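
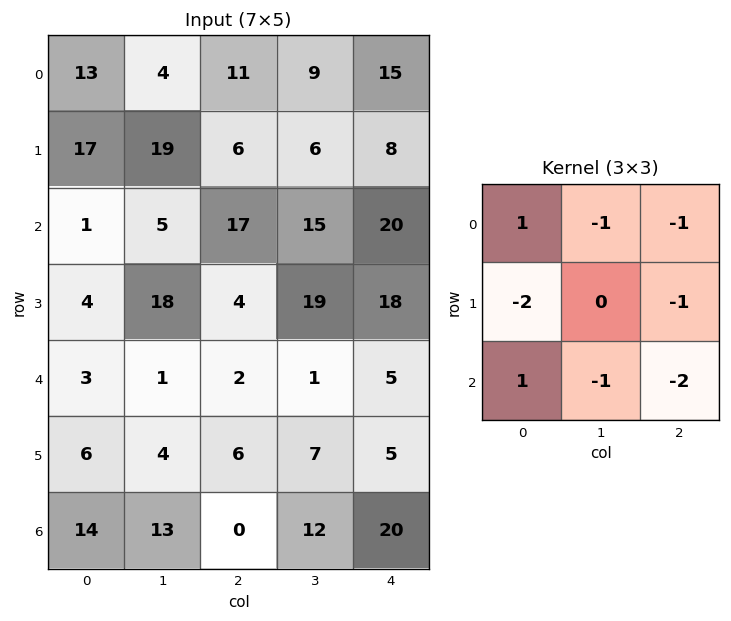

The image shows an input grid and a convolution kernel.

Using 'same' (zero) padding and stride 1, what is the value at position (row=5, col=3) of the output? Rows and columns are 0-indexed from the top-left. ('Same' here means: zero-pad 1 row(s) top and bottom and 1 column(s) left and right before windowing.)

-73

The receptive field on the zero-padded input at this output position is [2 1 5 / 6 7 5 / 0 12 20]. Elementwise product with the kernel and sum: 2·1 + 1·-1 + 5·-1 + 6·-2 + 5·-1 + 0·1 + 12·-1 + 20·-2.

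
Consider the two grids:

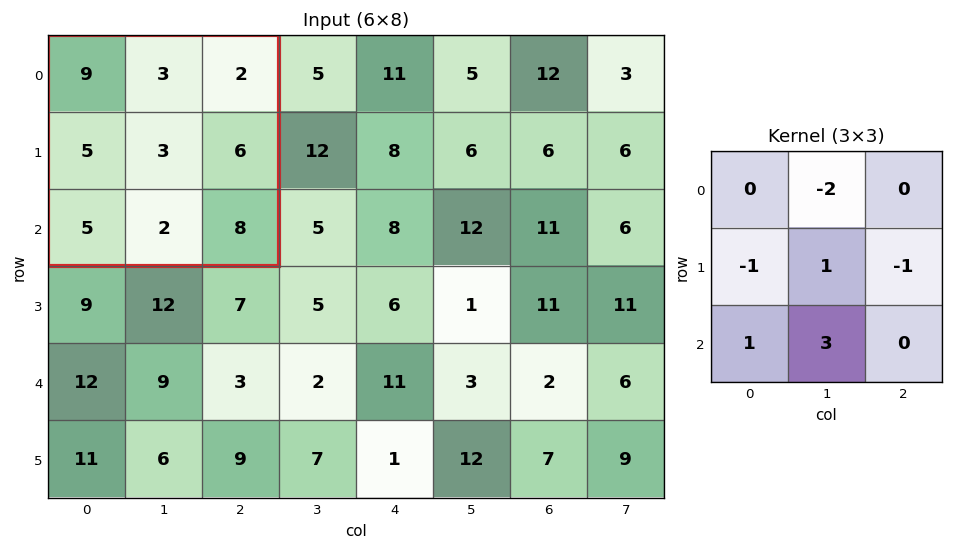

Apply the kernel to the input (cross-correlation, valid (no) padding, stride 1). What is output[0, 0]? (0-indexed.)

The receptive field on the input at this output position is [9 3 2 / 5 3 6 / 5 2 8]. Elementwise product with the kernel and sum: 3·-2 + 5·-1 + 3·1 + 6·-1 + 5·1 + 2·3.

-3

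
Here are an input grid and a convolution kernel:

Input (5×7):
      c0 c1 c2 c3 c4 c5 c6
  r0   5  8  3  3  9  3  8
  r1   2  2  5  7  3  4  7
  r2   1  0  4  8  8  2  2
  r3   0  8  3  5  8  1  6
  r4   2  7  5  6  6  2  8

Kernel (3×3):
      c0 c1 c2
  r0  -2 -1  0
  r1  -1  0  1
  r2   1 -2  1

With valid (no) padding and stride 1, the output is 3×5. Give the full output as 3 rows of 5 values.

-10 -14 -15 -24 -11
-16 6 -12 -33 -4
-6 -4 -12 -32 -10

Output[0,0]: The receptive field on the input at this output position is [5 8 3 / 2 2 5 / 1 0 4]. Elementwise product with the kernel and sum: 5·-2 + 8·-1 + 2·-1 + 5·1 + 1·1 + 0·-2 + 4·1.
Output[0,1]: The receptive field on the input at this output position is [8 3 3 / 2 5 7 / 0 4 8]. Elementwise product with the kernel and sum: 8·-2 + 3·-1 + 2·-1 + 7·1 + 0·1 + 4·-2 + 8·1.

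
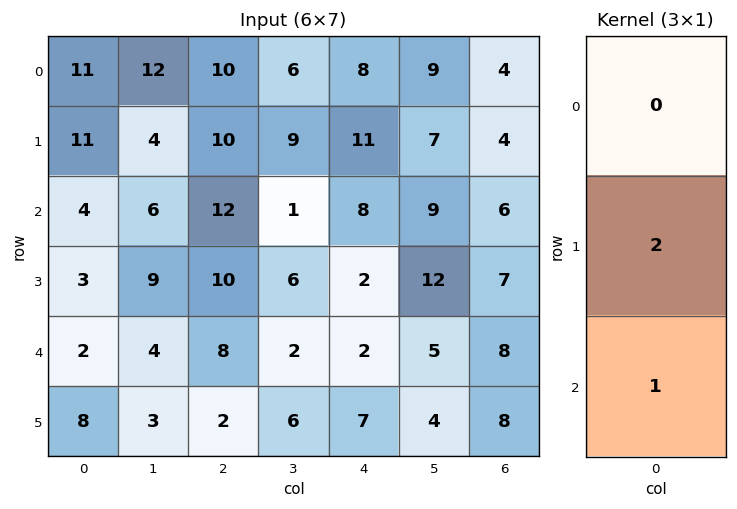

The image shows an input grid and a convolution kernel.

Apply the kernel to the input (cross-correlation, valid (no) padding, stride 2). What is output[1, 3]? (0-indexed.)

The receptive field on the input at this output position is [6 / 7 / 8]. Elementwise product with the kernel and sum: 7·2 + 8·1.

22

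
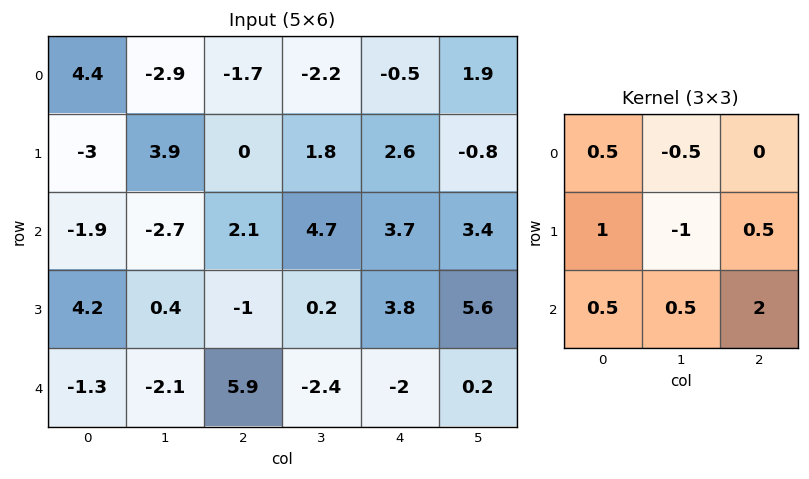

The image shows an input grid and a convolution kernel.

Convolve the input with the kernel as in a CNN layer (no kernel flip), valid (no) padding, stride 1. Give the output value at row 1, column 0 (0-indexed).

The receptive field on the input at this output position is [-3 3.9 0 / -1.9 -2.7 2.1 / 4.2 0.4 -1]. Elementwise product with the kernel and sum: -3·0.5 + 3.9·-0.5 + -1.9·1 + -2.7·-1 + 2.1·0.5 + 4.2·0.5 + 0.4·0.5 + -1·2.

-1.3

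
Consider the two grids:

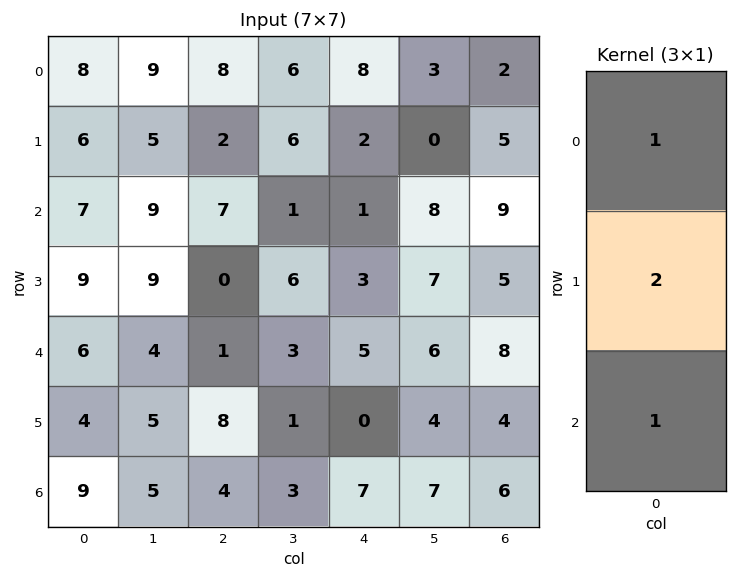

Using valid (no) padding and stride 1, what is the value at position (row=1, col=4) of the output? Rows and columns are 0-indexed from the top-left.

7

The receptive field on the input at this output position is [2 / 1 / 3]. Elementwise product with the kernel and sum: 2·1 + 1·2 + 3·1.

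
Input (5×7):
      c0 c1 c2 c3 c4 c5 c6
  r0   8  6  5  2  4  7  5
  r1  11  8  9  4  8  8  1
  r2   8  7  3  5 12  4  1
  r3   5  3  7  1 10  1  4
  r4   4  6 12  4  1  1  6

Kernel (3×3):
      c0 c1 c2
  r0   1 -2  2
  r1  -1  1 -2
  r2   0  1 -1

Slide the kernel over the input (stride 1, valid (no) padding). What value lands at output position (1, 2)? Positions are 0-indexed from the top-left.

The receptive field on the input at this output position is [9 4 8 / 3 5 12 / 7 1 10]. Elementwise product with the kernel and sum: 9·1 + 4·-2 + 8·2 + 3·-1 + 5·1 + 12·-2 + 1·1 + 10·-1.

-14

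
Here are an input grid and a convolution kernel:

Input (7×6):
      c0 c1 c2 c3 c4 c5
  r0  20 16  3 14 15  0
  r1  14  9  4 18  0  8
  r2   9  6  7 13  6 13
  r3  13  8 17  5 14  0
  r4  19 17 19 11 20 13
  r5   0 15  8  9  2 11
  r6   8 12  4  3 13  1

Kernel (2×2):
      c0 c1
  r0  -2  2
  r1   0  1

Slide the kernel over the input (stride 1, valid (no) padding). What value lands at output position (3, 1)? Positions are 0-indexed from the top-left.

The receptive field on the input at this output position is [8 17 / 17 19]. Elementwise product with the kernel and sum: 8·-2 + 17·2 + 19·1.

37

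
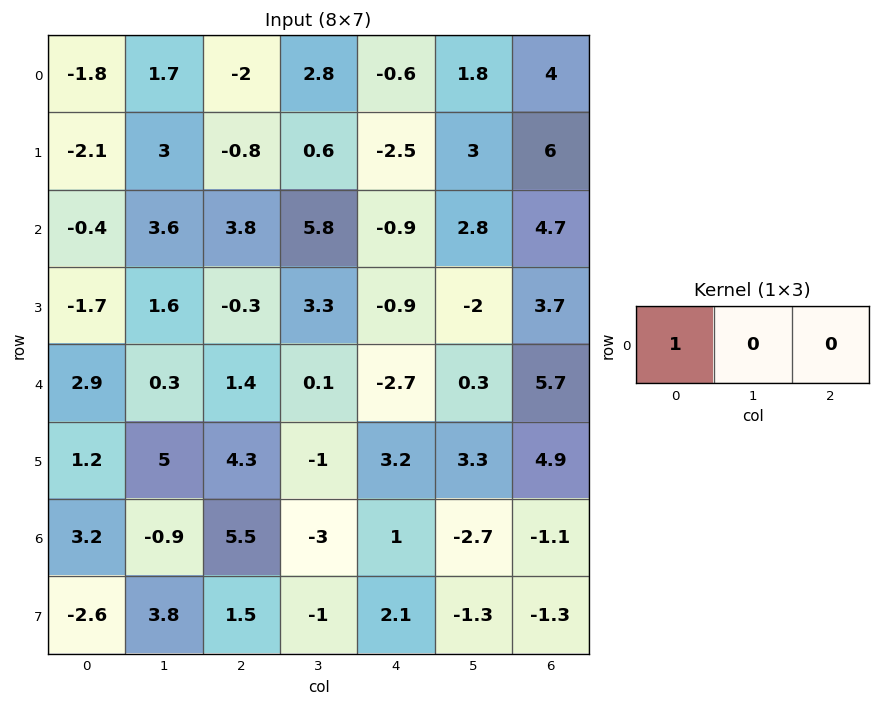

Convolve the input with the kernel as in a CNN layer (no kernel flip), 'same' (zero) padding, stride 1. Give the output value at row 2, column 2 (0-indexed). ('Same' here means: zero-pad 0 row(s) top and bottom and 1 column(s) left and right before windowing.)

3.6

The receptive field on the zero-padded input at this output position is [3.6 3.8 5.8]. Elementwise product with the kernel and sum: 3.6·1.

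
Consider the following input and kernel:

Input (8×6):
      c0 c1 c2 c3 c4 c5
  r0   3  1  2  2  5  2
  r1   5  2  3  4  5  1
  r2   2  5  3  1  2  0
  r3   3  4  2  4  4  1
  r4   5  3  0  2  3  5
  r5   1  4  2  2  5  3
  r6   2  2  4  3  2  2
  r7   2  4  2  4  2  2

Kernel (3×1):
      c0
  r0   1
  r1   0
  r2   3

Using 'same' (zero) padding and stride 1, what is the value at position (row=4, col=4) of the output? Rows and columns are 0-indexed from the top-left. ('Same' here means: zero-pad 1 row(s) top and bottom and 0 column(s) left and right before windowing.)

The receptive field on the zero-padded input at this output position is [4 / 3 / 5]. Elementwise product with the kernel and sum: 4·1 + 5·3.

19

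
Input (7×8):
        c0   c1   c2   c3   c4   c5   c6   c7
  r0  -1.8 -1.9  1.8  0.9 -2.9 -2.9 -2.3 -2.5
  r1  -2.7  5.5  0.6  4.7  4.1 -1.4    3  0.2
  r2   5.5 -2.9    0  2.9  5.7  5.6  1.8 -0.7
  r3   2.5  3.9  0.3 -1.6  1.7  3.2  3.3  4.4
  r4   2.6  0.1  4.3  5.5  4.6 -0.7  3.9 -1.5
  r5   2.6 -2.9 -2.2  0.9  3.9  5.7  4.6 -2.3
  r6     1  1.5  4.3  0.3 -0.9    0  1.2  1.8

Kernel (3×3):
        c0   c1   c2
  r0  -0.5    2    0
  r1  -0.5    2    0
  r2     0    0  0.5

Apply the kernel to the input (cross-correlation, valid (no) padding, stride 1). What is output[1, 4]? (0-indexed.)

The receptive field on the input at this output position is [4.1 -1.4 3 / 5.7 5.6 1.8 / 1.7 3.2 3.3]. Elementwise product with the kernel and sum: 4.1·-0.5 + -1.4·2 + 5.7·-0.5 + 5.6·2 + 3.3·0.5.

5.15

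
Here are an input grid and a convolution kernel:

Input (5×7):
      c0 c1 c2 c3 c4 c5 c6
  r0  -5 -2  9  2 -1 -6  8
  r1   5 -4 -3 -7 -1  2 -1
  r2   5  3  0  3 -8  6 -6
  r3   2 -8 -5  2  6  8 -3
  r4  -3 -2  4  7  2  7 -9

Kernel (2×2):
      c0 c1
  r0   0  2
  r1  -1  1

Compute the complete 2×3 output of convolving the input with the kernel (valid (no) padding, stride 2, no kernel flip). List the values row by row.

-13 0 -9
-4 13 14

Output[0,0]: The receptive field on the input at this output position is [-5 -2 / 5 -4]. Elementwise product with the kernel and sum: -2·2 + 5·-1 + -4·1.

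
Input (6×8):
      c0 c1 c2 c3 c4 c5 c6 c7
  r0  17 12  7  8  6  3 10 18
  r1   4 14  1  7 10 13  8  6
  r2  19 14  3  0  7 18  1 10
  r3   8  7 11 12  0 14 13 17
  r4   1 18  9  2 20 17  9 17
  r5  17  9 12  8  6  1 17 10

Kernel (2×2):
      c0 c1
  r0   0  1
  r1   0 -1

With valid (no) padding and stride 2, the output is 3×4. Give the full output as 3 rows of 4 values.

-2 1 -10 12
7 -12 4 -7
9 -6 16 7

Output[0,0]: The receptive field on the input at this output position is [17 12 / 4 14]. Elementwise product with the kernel and sum: 12·1 + 14·-1.
Output[0,1]: The receptive field on the input at this output position is [7 8 / 1 7]. Elementwise product with the kernel and sum: 8·1 + 7·-1.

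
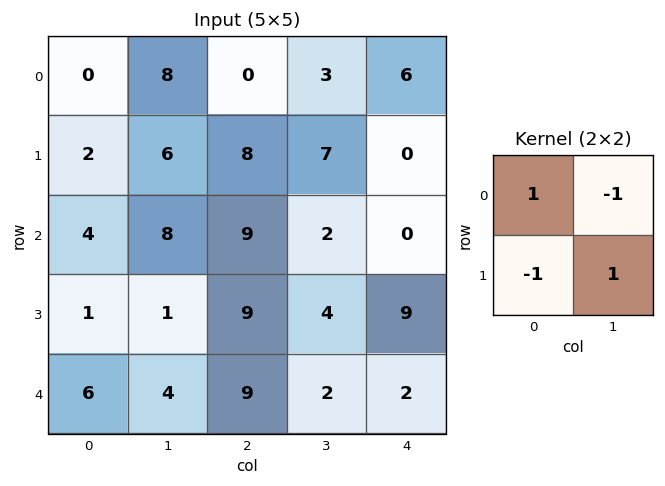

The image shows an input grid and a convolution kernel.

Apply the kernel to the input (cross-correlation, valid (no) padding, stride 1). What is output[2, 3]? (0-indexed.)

7

The receptive field on the input at this output position is [2 0 / 4 9]. Elementwise product with the kernel and sum: 2·1 + 0·-1 + 4·-1 + 9·1.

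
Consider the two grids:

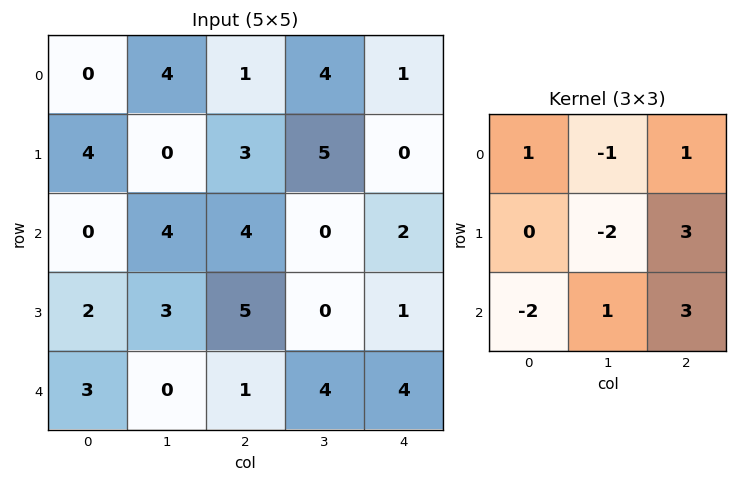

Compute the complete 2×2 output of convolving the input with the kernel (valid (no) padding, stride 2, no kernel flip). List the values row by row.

Output[0,0]: The receptive field on the input at this output position is [0 4 1 / 4 0 3 / 0 4 4]. Elementwise product with the kernel and sum: 0·1 + 4·-1 + 1·1 + 0·-2 + 3·3 + 0·-2 + 4·1 + 4·3.

22 -14
6 23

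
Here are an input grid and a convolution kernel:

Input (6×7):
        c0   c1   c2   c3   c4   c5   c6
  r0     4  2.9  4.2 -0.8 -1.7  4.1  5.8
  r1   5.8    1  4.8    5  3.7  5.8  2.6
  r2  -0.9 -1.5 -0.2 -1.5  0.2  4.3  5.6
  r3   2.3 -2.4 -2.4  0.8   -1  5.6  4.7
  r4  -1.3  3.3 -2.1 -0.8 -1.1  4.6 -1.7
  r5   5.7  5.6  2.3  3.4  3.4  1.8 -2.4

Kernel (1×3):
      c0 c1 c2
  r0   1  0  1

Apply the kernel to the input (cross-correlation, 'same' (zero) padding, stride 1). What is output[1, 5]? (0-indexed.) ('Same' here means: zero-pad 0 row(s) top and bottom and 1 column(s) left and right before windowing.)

6.3

The receptive field on the zero-padded input at this output position is [3.7 5.8 2.6]. Elementwise product with the kernel and sum: 3.7·1 + 2.6·1.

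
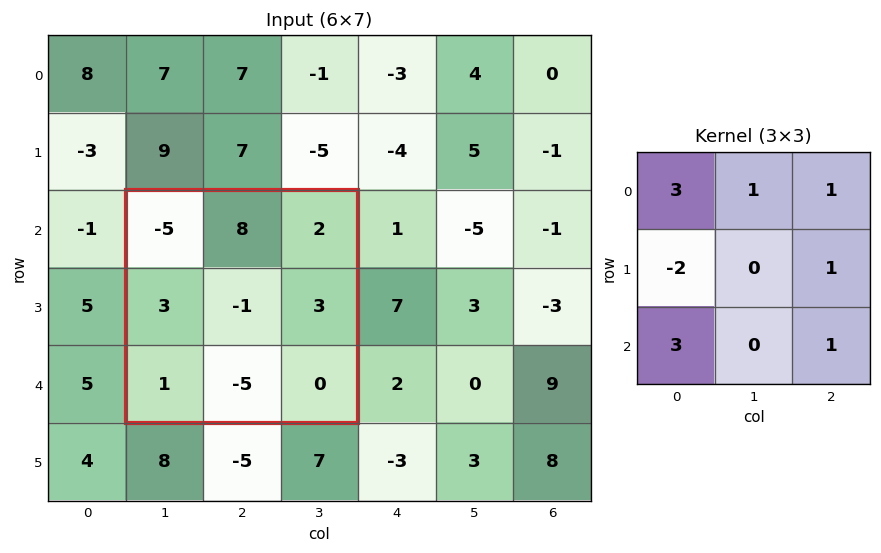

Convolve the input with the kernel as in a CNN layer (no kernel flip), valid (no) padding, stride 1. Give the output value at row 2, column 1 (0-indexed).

The receptive field on the input at this output position is [-5 8 2 / 3 -1 3 / 1 -5 0]. Elementwise product with the kernel and sum: -5·3 + 8·1 + 2·1 + 3·-2 + 3·1 + 1·3 + 0·1.

-5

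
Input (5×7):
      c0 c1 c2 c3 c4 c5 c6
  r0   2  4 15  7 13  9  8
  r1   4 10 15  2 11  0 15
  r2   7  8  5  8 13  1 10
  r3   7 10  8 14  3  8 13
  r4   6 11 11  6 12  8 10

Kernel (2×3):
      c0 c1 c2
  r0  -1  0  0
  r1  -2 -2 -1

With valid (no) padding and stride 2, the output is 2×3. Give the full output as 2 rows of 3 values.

Output[0,0]: The receptive field on the input at this output position is [2 4 15 / 4 10 15]. Elementwise product with the kernel and sum: 2·-1 + 4·-2 + 10·-2 + 15·-1.

-45 -60 -50
-49 -52 -48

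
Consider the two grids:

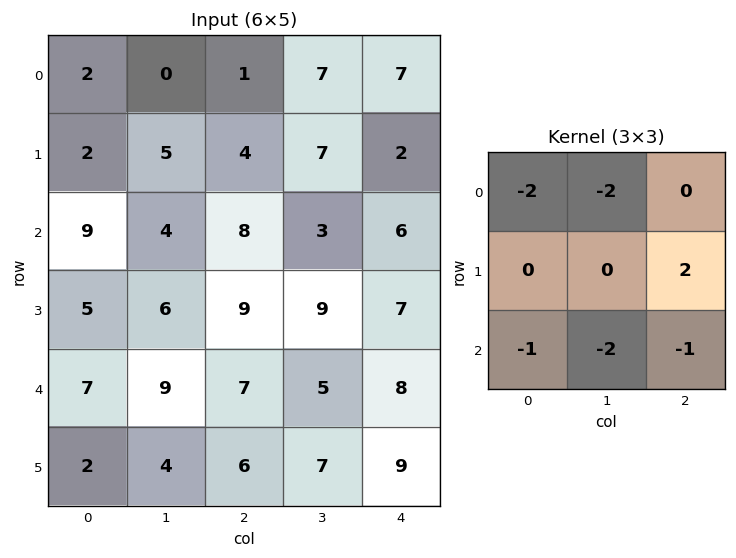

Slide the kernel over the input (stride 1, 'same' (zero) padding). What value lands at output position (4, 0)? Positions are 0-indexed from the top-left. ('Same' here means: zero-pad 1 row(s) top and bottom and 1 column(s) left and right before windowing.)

The receptive field on the zero-padded input at this output position is [0 5 6 / 0 7 9 / 0 2 4]. Elementwise product with the kernel and sum: 0·-2 + 5·-2 + 9·2 + 0·-1 + 2·-2 + 4·-1.

0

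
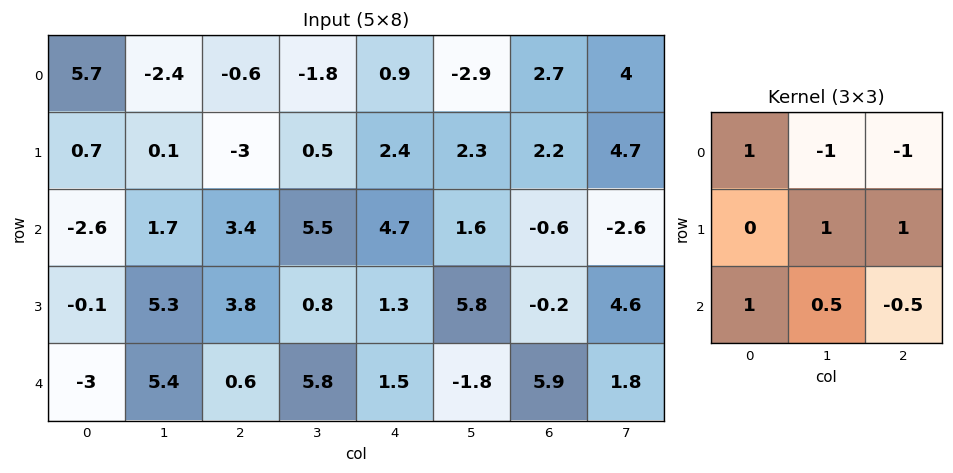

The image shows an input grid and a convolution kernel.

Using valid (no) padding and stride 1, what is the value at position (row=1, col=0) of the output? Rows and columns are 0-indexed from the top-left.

9.35

The receptive field on the input at this output position is [0.7 0.1 -3 / -2.6 1.7 3.4 / -0.1 5.3 3.8]. Elementwise product with the kernel and sum: 0.7·1 + 0.1·-1 + -3·-1 + 1.7·1 + 3.4·1 + -0.1·1 + 5.3·0.5 + 3.8·-0.5.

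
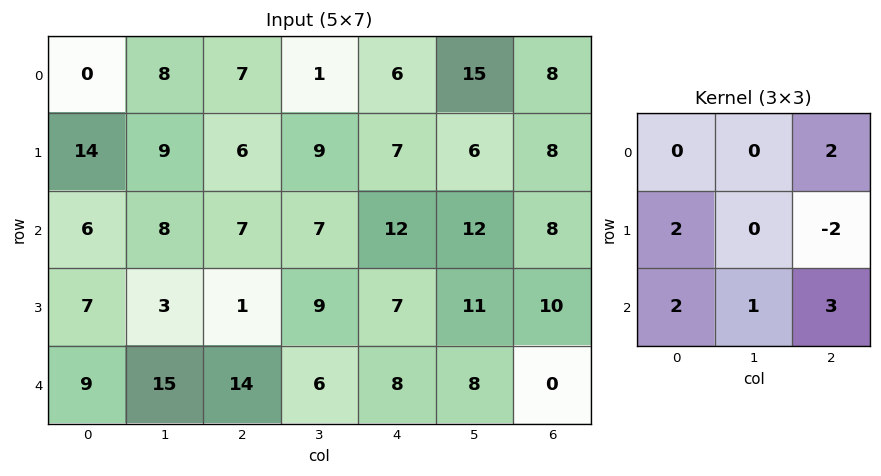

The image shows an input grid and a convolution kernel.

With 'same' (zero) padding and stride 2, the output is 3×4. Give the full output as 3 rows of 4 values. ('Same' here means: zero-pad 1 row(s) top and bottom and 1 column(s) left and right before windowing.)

25 65 15 50
18 54 60 56
-24 36 18 16

Output[0,0]: The receptive field on the zero-padded input at this output position is [0 0 0 / 0 0 8 / 0 14 9]. Elementwise product with the kernel and sum: 0·2 + 0·2 + 8·-2 + 0·2 + 14·1 + 9·3.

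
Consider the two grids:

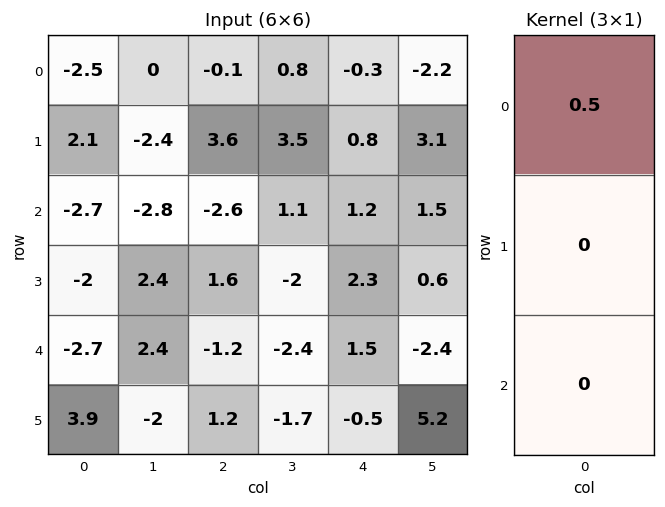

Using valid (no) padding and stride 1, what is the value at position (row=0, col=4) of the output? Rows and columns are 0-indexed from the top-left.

-0.15

The receptive field on the input at this output position is [-0.3 / 0.8 / 1.2]. Elementwise product with the kernel and sum: -0.3·0.5.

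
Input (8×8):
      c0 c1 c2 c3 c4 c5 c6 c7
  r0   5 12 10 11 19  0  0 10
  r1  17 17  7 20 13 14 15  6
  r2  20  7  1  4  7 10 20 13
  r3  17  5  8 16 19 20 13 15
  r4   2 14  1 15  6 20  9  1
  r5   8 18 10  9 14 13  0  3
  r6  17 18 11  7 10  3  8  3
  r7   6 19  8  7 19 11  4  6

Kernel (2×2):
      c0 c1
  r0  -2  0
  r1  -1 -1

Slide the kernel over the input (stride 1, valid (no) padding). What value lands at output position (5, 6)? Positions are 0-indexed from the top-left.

The receptive field on the input at this output position is [0 3 / 8 3]. Elementwise product with the kernel and sum: 0·-2 + 8·-1 + 3·-1.

-11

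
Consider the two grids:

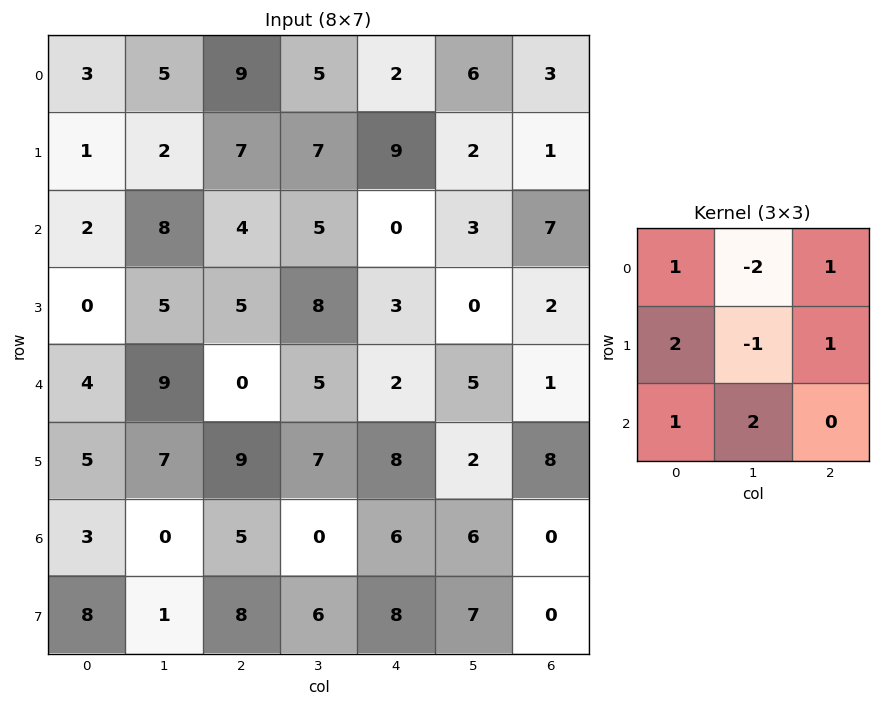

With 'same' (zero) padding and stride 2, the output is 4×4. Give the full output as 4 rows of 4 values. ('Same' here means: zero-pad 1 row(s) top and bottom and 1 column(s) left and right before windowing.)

Output[0,0]: The receptive field on the zero-padded input at this output position is [0 0 0 / 0 3 5 / 0 1 2]. Elementwise product with the kernel and sum: 0·1 + 0·-2 + 0·1 + 0·2 + 3·-1 + 5·1 + 0·1 + 1·2.
Output[0,1]: The receptive field on the zero-padded input at this output position is [0 0 0 / 5 9 5 / 2 7 7]. Elementwise product with the kernel and sum: 0·1 + 0·-2 + 0·1 + 5·2 + 9·-1 + 5·1 + 2·1 + 7·2.

4 22 39 13
6 27 18 3
20 51 38 23
10 8 15 5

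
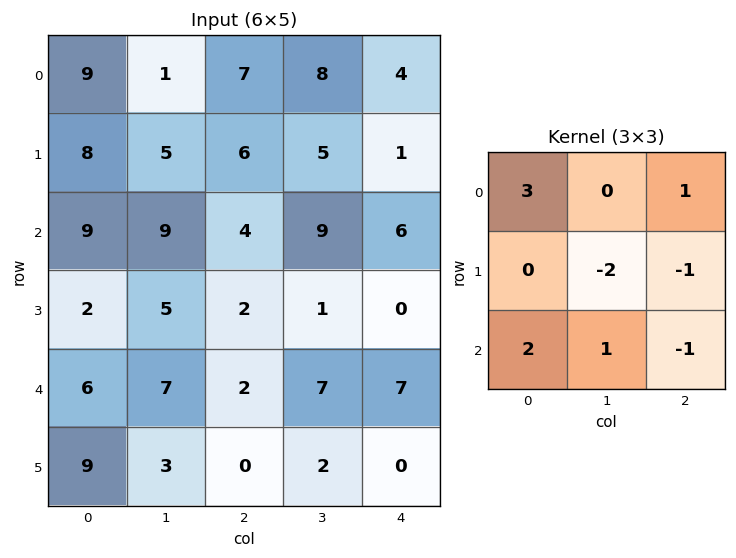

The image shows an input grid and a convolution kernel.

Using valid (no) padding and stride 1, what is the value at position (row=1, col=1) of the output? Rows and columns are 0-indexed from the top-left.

The receptive field on the input at this output position is [5 6 5 / 9 4 9 / 5 2 1]. Elementwise product with the kernel and sum: 5·3 + 5·1 + 4·-2 + 9·-1 + 5·2 + 2·1 + 1·-1.

14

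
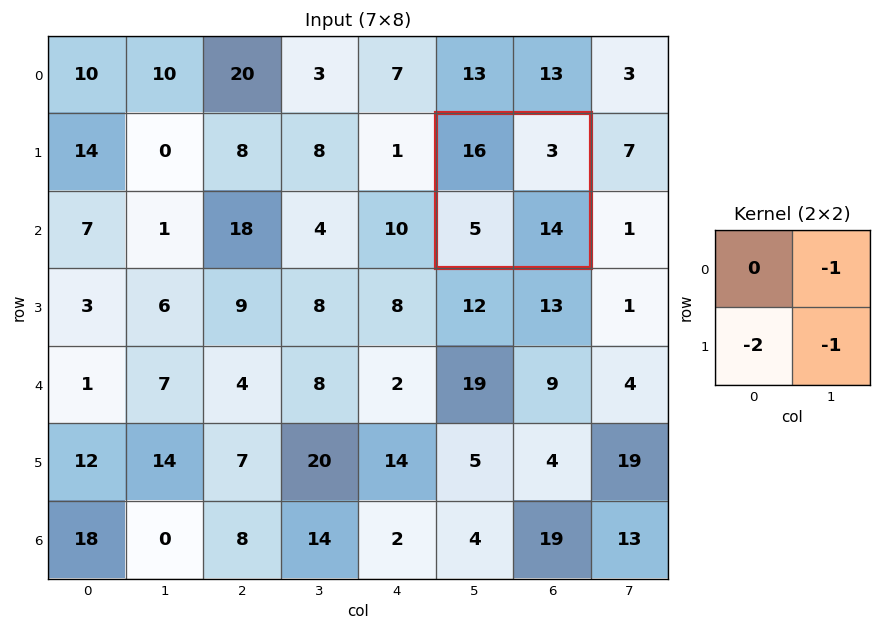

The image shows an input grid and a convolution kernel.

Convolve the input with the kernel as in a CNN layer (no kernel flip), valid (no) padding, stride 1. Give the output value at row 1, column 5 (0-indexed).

The receptive field on the input at this output position is [16 3 / 5 14]. Elementwise product with the kernel and sum: 3·-1 + 5·-2 + 14·-1.

-27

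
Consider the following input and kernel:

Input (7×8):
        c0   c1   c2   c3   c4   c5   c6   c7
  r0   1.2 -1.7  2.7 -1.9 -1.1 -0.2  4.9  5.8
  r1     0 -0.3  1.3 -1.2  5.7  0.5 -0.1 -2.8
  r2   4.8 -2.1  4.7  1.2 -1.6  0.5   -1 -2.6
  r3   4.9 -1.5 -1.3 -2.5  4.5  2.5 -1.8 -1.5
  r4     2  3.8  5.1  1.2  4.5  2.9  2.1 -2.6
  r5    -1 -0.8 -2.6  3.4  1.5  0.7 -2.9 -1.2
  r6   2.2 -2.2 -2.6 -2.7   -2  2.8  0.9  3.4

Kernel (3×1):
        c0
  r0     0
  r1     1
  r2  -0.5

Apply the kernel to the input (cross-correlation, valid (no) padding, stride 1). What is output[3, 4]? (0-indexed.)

The receptive field on the input at this output position is [4.5 / 4.5 / 1.5]. Elementwise product with the kernel and sum: 4.5·1 + 1.5·-0.5.

3.75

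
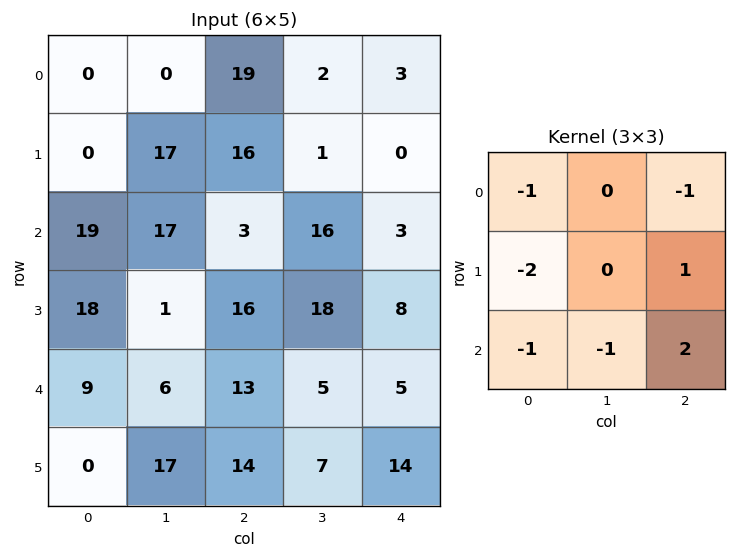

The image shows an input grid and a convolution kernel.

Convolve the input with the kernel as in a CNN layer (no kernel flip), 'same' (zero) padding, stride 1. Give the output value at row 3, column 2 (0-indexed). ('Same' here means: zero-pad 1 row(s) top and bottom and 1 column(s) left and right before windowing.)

The receptive field on the zero-padded input at this output position is [17 3 16 / 1 16 18 / 6 13 5]. Elementwise product with the kernel and sum: 17·-1 + 16·-1 + 1·-2 + 18·1 + 6·-1 + 13·-1 + 5·2.

-26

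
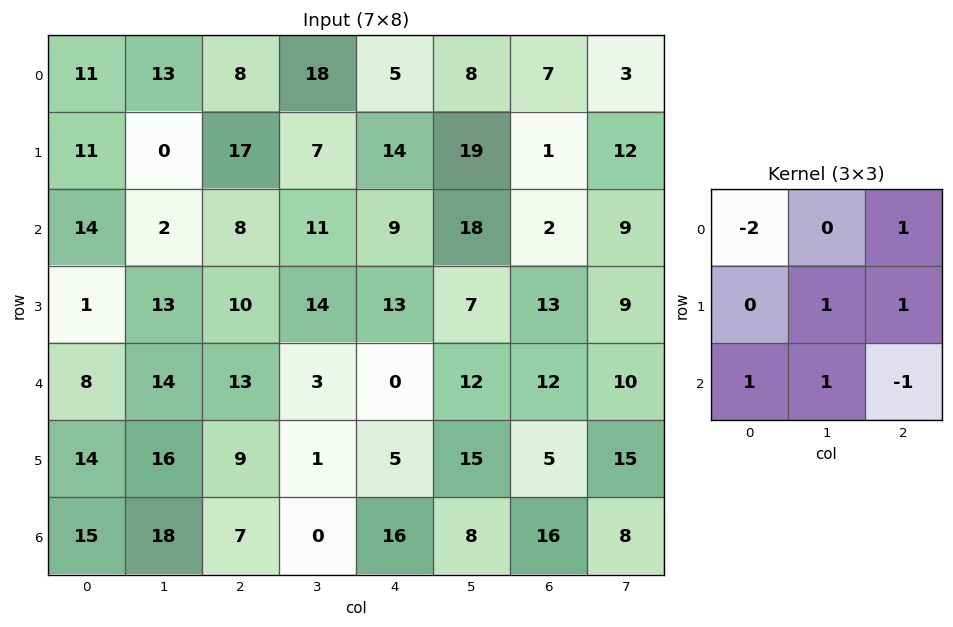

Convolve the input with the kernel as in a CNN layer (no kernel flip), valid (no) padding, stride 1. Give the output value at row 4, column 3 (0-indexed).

The receptive field on the input at this output position is [3 0 12 / 1 5 15 / 0 16 8]. Elementwise product with the kernel and sum: 3·-2 + 12·1 + 5·1 + 15·1 + 0·1 + 16·1 + 8·-1.

34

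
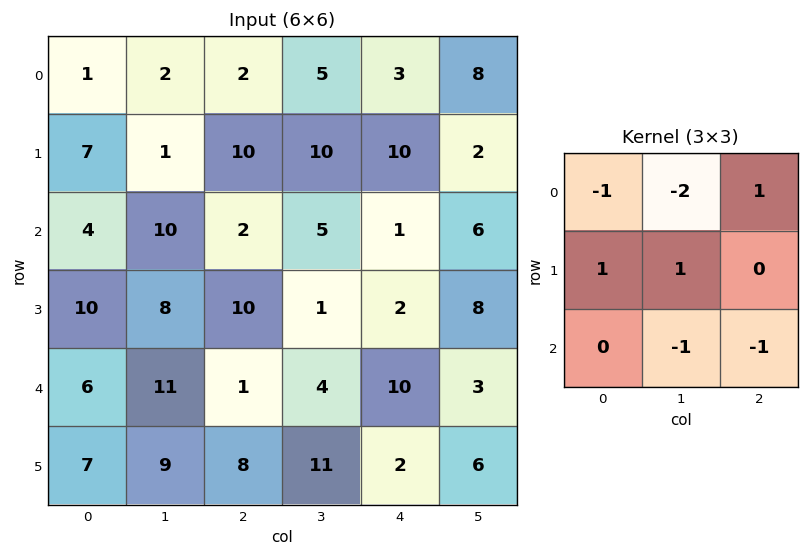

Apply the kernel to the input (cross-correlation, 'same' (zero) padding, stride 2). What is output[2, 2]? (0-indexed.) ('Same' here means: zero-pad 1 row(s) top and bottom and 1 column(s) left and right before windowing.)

9

The receptive field on the zero-padded input at this output position is [1 2 8 / 4 10 3 / 11 2 6]. Elementwise product with the kernel and sum: 1·-1 + 2·-2 + 8·1 + 4·1 + 10·1 + 2·-1 + 6·-1.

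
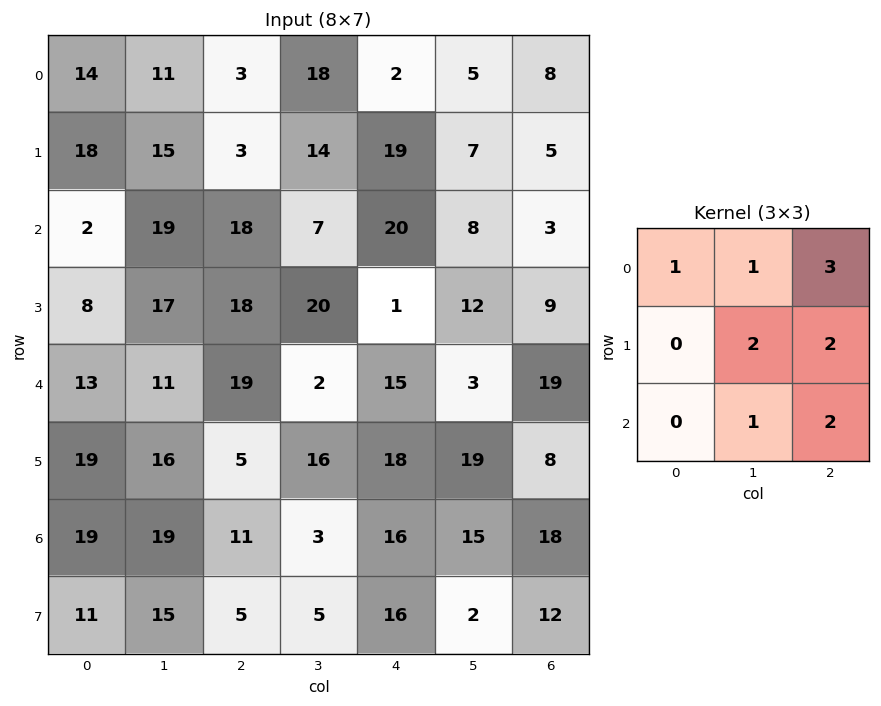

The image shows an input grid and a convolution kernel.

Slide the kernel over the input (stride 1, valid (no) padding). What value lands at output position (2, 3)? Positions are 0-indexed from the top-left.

The receptive field on the input at this output position is [7 20 8 / 20 1 12 / 2 15 3]. Elementwise product with the kernel and sum: 7·1 + 20·1 + 8·3 + 1·2 + 12·2 + 15·1 + 3·2.

98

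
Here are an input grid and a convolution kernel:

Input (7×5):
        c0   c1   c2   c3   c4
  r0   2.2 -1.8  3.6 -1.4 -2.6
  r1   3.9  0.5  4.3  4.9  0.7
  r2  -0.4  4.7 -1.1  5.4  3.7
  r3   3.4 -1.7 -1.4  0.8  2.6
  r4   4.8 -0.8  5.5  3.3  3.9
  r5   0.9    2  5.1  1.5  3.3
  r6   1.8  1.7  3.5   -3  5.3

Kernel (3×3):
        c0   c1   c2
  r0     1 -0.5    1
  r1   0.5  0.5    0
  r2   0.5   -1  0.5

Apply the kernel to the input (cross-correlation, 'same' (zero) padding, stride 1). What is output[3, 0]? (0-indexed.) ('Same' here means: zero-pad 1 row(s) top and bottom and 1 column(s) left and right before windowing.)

The receptive field on the zero-padded input at this output position is [0 -0.4 4.7 / 0 3.4 -1.7 / 0 4.8 -0.8]. Elementwise product with the kernel and sum: 0·1 + -0.4·-0.5 + 4.7·1 + 0·0.5 + 3.4·0.5 + 0·0.5 + 4.8·-1 + -0.8·0.5.

1.4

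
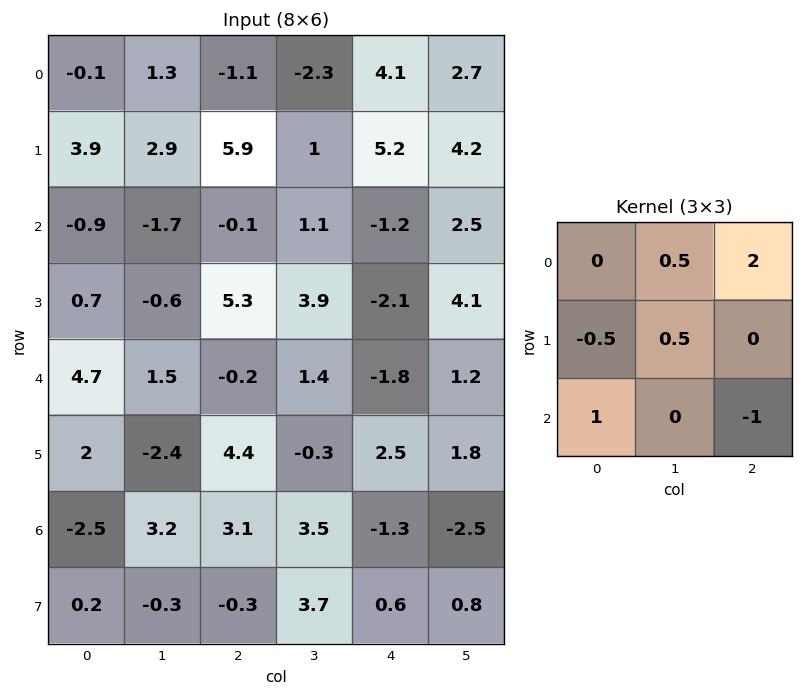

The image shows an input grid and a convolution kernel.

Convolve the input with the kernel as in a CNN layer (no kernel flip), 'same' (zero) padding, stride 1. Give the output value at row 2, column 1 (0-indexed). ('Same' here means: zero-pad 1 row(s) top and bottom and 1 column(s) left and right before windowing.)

8.25

The receptive field on the zero-padded input at this output position is [3.9 2.9 5.9 / -0.9 -1.7 -0.1 / 0.7 -0.6 5.3]. Elementwise product with the kernel and sum: 2.9·0.5 + 5.9·2 + -0.9·-0.5 + -1.7·0.5 + 0.7·1 + 5.3·-1.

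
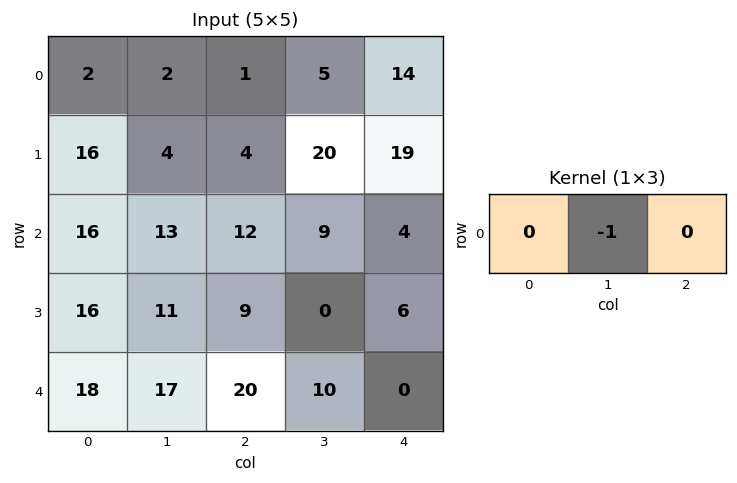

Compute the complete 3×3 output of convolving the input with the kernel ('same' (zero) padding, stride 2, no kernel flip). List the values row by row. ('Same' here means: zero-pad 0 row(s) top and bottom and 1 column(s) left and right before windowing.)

Output[0,0]: The receptive field on the zero-padded input at this output position is [0 2 2]. Elementwise product with the kernel and sum: 2·-1.

-2 -1 -14
-16 -12 -4
-18 -20 0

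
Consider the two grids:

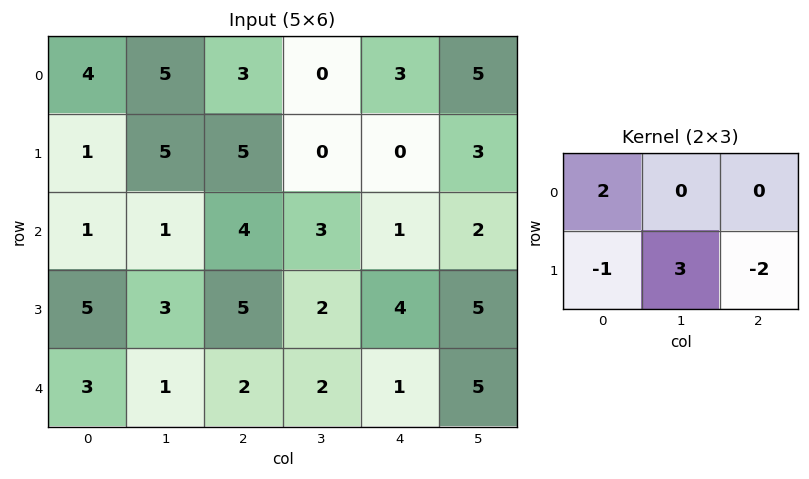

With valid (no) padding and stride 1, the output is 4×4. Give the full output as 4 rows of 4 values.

Output[0,0]: The receptive field on the input at this output position is [4 5 3 / 1 5 5]. Elementwise product with the kernel and sum: 4·2 + 1·-1 + 5·3 + 5·-2.
Output[0,1]: The receptive field on the input at this output position is [5 3 0 / 5 5 0]. Elementwise product with the kernel and sum: 5·2 + 5·-1 + 5·3 + 0·-2.

12 20 1 -6
-4 15 13 -4
-4 10 1 6
6 7 12 -5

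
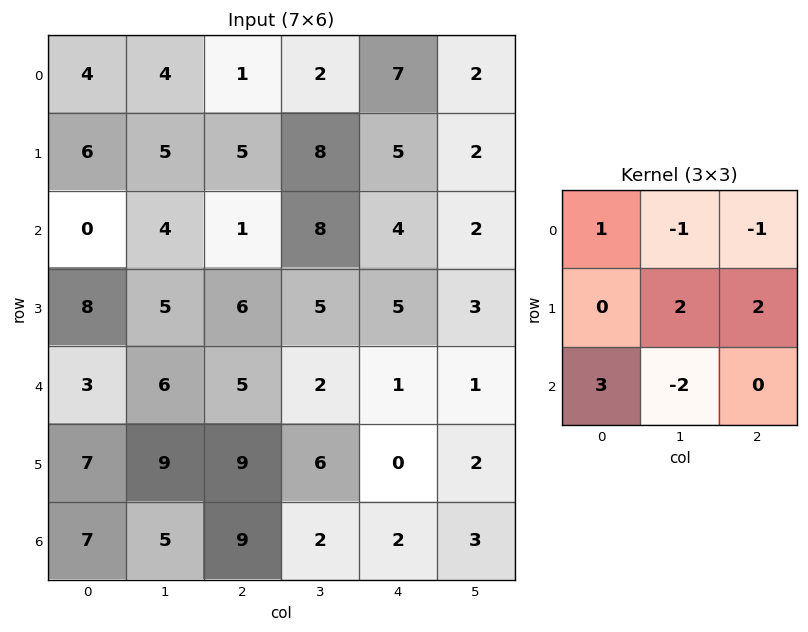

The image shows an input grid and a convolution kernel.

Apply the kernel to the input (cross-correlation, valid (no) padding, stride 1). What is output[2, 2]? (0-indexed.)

The receptive field on the input at this output position is [1 8 4 / 6 5 5 / 5 2 1]. Elementwise product with the kernel and sum: 1·1 + 8·-1 + 4·-1 + 5·2 + 5·2 + 5·3 + 2·-2.

20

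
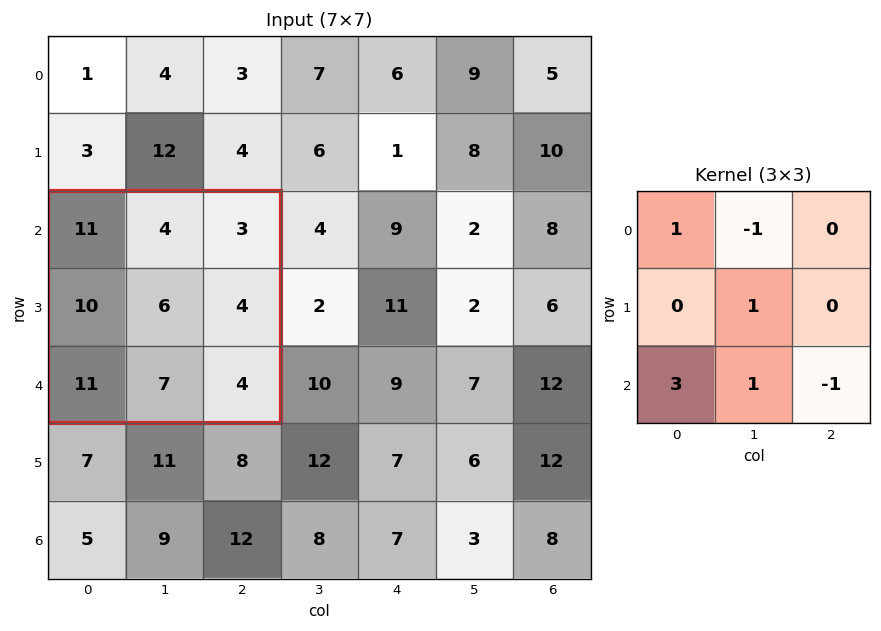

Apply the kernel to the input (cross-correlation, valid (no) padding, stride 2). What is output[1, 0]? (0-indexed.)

49

The receptive field on the input at this output position is [11 4 3 / 10 6 4 / 11 7 4]. Elementwise product with the kernel and sum: 11·1 + 4·-1 + 6·1 + 11·3 + 7·1 + 4·-1.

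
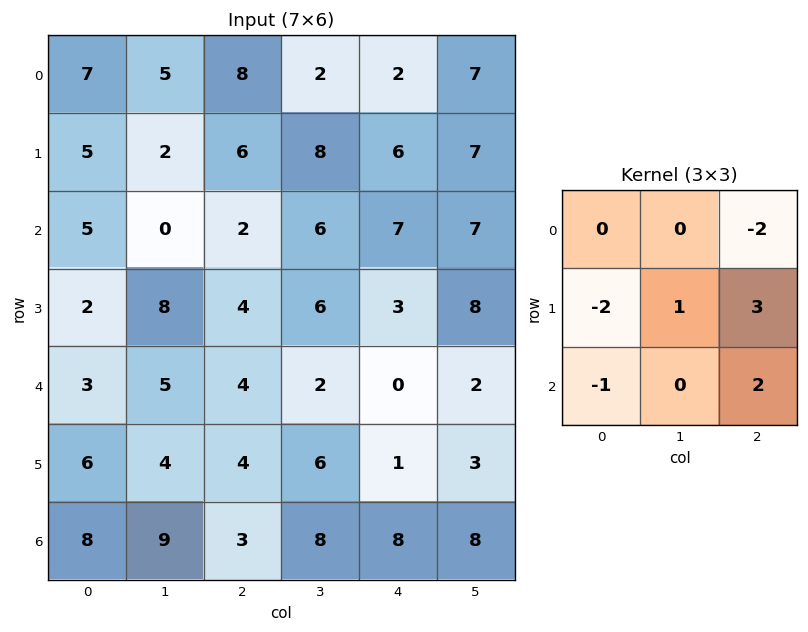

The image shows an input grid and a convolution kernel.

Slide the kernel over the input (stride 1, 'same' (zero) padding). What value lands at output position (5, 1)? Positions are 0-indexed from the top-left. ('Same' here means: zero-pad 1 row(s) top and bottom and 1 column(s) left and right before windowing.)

The receptive field on the zero-padded input at this output position is [3 5 4 / 6 4 4 / 8 9 3]. Elementwise product with the kernel and sum: 4·-2 + 6·-2 + 4·1 + 4·3 + 8·-1 + 3·2.

-6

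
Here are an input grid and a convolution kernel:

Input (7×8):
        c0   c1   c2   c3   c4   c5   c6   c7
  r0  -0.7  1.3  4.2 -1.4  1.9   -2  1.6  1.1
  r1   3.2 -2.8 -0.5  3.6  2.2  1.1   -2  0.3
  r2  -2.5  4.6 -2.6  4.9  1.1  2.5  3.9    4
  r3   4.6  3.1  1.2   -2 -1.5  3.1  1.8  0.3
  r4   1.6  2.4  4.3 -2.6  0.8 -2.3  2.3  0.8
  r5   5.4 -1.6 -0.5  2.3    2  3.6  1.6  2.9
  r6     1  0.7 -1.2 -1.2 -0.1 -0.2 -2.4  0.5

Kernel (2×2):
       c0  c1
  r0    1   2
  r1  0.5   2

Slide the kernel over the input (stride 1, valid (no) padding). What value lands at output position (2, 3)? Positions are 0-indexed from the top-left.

The receptive field on the input at this output position is [4.9 1.1 / -2 -1.5]. Elementwise product with the kernel and sum: 4.9·1 + 1.1·2 + -2·0.5 + -1.5·2.

3.1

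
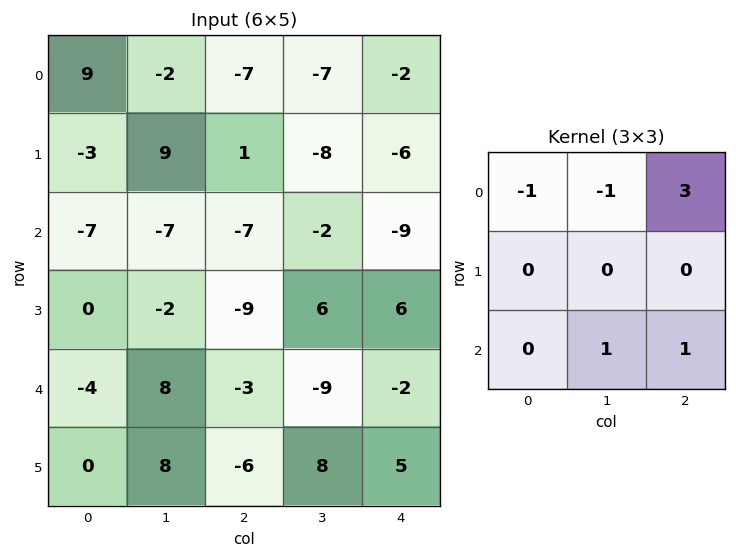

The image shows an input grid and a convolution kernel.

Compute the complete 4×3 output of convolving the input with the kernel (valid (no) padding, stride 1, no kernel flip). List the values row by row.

-42 -21 -3
-14 -37 1
-2 -4 -29
-23 31 34

Output[0,0]: The receptive field on the input at this output position is [9 -2 -7 / -3 9 1 / -7 -7 -7]. Elementwise product with the kernel and sum: 9·-1 + -2·-1 + -7·3 + -7·1 + -7·1.
Output[0,1]: The receptive field on the input at this output position is [-2 -7 -7 / 9 1 -8 / -7 -7 -2]. Elementwise product with the kernel and sum: -2·-1 + -7·-1 + -7·3 + -7·1 + -2·1.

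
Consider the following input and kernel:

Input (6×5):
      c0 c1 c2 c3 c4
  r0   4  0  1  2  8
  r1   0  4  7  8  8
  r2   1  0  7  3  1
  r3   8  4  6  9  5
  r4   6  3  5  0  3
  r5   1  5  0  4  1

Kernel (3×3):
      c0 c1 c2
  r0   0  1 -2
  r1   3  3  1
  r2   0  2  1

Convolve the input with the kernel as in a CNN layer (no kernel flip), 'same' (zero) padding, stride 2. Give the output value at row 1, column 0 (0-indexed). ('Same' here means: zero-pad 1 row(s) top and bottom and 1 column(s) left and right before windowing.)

The receptive field on the zero-padded input at this output position is [0 0 4 / 0 1 0 / 0 8 4]. Elementwise product with the kernel and sum: 0·1 + 4·-2 + 0·3 + 1·3 + 0·1 + 8·2 + 4·1.

15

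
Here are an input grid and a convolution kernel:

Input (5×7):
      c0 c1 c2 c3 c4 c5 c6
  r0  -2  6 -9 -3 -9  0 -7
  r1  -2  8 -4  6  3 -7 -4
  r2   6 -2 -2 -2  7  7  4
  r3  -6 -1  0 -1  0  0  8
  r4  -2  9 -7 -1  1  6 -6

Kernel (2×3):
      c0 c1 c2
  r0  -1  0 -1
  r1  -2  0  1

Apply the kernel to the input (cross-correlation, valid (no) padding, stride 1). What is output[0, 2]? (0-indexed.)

The receptive field on the input at this output position is [-9 -3 -9 / -4 6 3]. Elementwise product with the kernel and sum: -9·-1 + -9·-1 + -4·-2 + 3·1.

29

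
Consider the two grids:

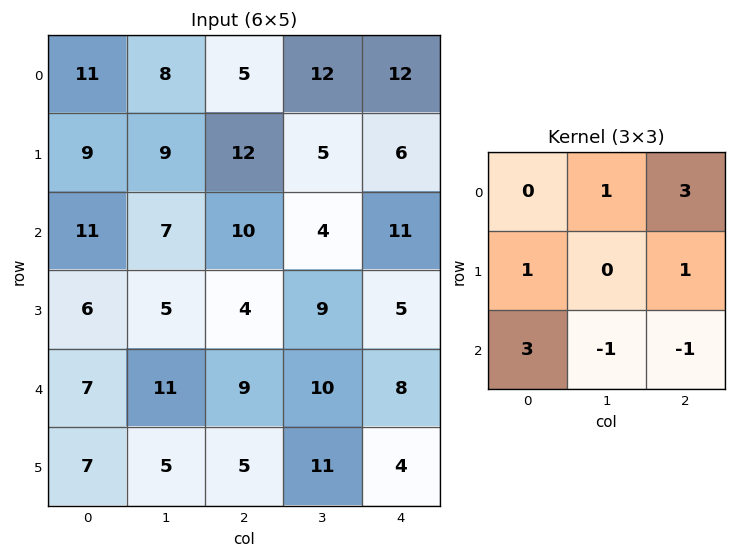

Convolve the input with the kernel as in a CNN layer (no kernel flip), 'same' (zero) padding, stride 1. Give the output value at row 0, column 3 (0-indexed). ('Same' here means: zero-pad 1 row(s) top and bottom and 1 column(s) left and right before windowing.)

42

The receptive field on the zero-padded input at this output position is [0 0 0 / 5 12 12 / 12 5 6]. Elementwise product with the kernel and sum: 0·1 + 0·3 + 5·1 + 12·1 + 12·3 + 5·-1 + 6·-1.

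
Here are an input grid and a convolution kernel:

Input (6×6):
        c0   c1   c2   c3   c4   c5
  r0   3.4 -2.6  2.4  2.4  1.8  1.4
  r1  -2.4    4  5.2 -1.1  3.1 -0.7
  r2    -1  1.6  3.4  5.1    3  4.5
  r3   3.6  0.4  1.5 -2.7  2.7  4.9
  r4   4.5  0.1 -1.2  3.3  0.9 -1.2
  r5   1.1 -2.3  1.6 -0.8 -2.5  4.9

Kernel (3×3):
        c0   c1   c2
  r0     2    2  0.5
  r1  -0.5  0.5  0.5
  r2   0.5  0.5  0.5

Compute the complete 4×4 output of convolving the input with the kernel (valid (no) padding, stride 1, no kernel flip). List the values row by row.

10.6 5.9 14.65 17.15
11.55 20.9 12.85 7.3
3.75 12.85 19.25 25.1
6.15 2.7 0.8 1.45

Output[0,0]: The receptive field on the input at this output position is [3.4 -2.6 2.4 / -2.4 4 5.2 / -1 1.6 3.4]. Elementwise product with the kernel and sum: 3.4·2 + -2.6·2 + 2.4·0.5 + -2.4·-0.5 + 4·0.5 + 5.2·0.5 + -1·0.5 + 1.6·0.5 + 3.4·0.5.
Output[0,1]: The receptive field on the input at this output position is [-2.6 2.4 2.4 / 4 5.2 -1.1 / 1.6 3.4 5.1]. Elementwise product with the kernel and sum: -2.6·2 + 2.4·2 + 2.4·0.5 + 4·-0.5 + 5.2·0.5 + -1.1·0.5 + 1.6·0.5 + 3.4·0.5 + 5.1·0.5.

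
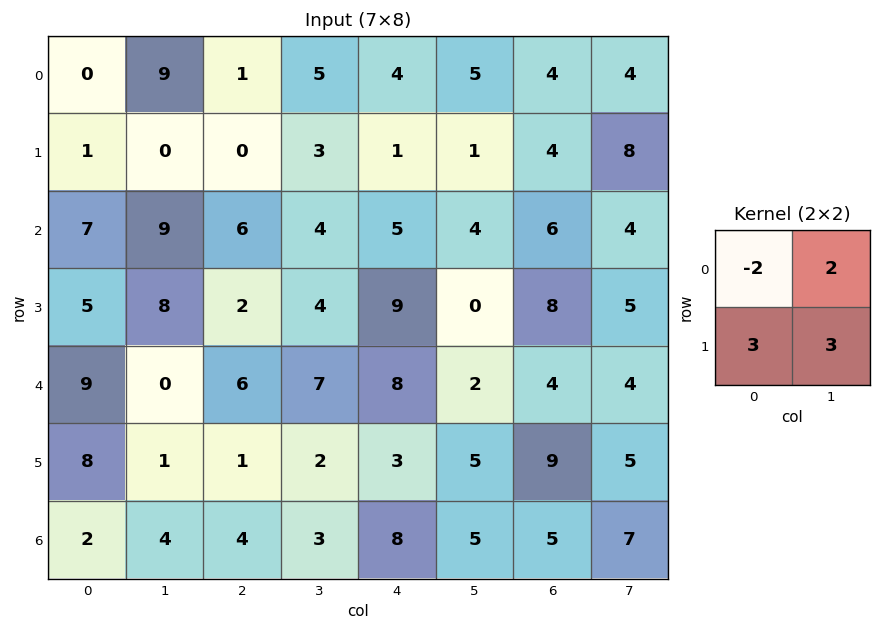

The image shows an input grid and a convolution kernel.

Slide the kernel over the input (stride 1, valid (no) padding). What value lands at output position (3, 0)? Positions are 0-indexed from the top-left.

33

The receptive field on the input at this output position is [5 8 / 9 0]. Elementwise product with the kernel and sum: 5·-2 + 8·2 + 9·3 + 0·3.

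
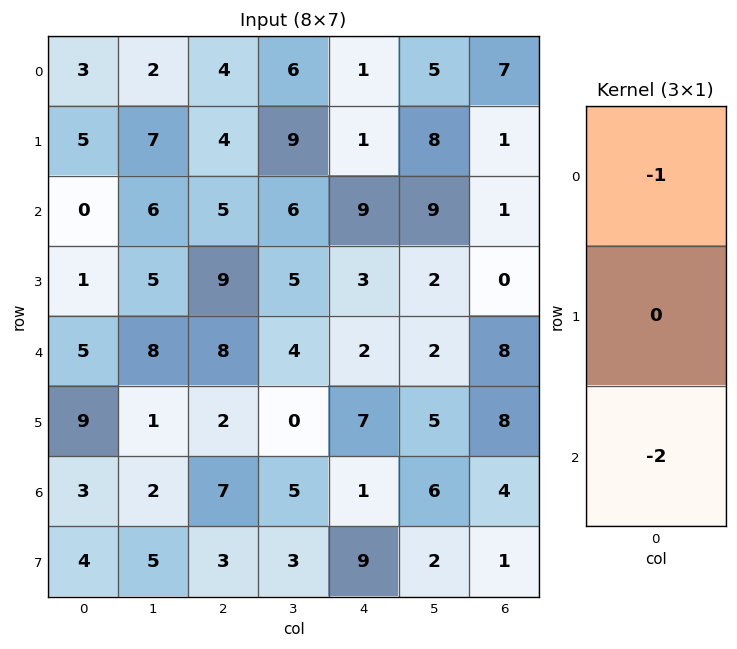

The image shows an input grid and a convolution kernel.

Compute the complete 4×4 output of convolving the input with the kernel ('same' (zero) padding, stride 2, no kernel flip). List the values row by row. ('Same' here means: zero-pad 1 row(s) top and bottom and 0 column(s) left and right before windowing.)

Output[0,0]: The receptive field on the zero-padded input at this output position is [0 / 3 / 5]. Elementwise product with the kernel and sum: 0·-1 + 5·-2.

-10 -8 -2 -2
-7 -22 -7 -1
-19 -13 -17 -16
-17 -8 -25 -10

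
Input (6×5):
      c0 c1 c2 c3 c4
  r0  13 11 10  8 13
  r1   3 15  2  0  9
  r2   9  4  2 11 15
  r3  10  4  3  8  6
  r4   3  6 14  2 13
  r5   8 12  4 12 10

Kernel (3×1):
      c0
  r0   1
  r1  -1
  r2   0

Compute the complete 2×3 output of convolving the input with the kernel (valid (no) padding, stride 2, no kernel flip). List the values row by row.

10 8 4
-1 -1 9

Output[0,0]: The receptive field on the input at this output position is [13 / 3 / 9]. Elementwise product with the kernel and sum: 13·1 + 3·-1.
Output[0,1]: The receptive field on the input at this output position is [10 / 2 / 2]. Elementwise product with the kernel and sum: 10·1 + 2·-1.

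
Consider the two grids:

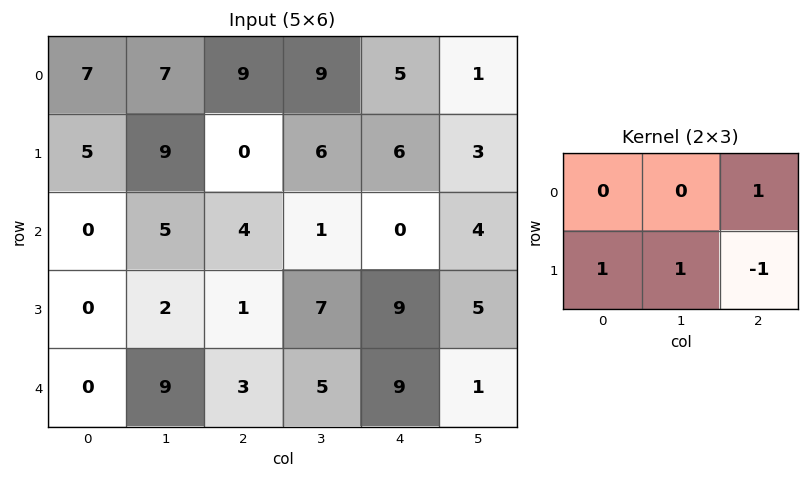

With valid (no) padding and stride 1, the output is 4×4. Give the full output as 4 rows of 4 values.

23 12 5 10
1 14 11 0
5 -3 -1 15
7 14 8 18

Output[0,0]: The receptive field on the input at this output position is [7 7 9 / 5 9 0]. Elementwise product with the kernel and sum: 9·1 + 5·1 + 9·1 + 0·-1.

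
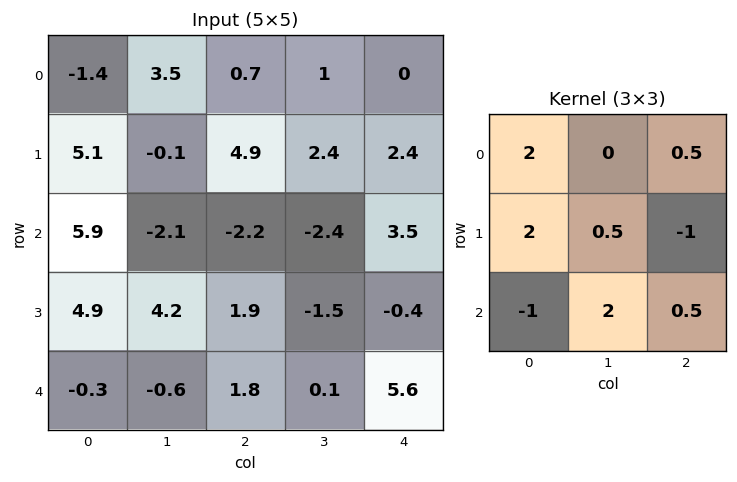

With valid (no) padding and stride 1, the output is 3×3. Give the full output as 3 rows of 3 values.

-8.4 3.85 9.15
30.05 -3.05 -3.2
20.7 9.7 2

Output[0,0]: The receptive field on the input at this output position is [-1.4 3.5 0.7 / 5.1 -0.1 4.9 / 5.9 -2.1 -2.2]. Elementwise product with the kernel and sum: -1.4·2 + 0.7·0.5 + 5.1·2 + -0.1·0.5 + 4.9·-1 + 5.9·-1 + -2.1·2 + -2.2·0.5.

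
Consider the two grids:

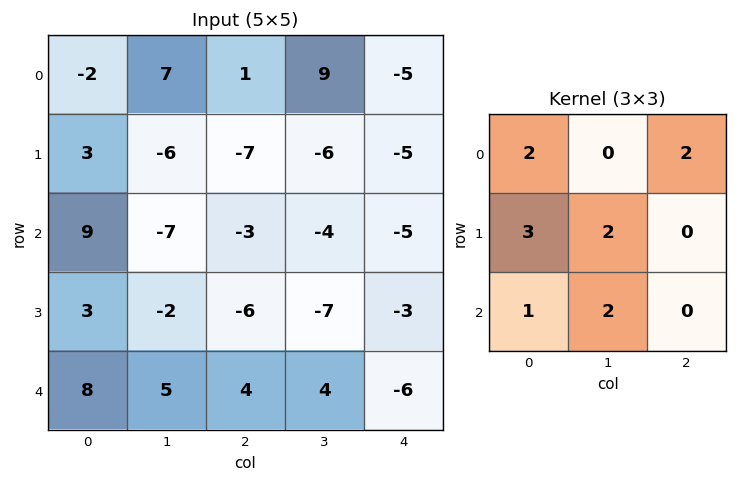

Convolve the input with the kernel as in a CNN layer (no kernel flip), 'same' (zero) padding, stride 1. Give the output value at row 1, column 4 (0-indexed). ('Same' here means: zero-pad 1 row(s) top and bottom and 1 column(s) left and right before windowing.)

-24

The receptive field on the zero-padded input at this output position is [9 -5 0 / -6 -5 0 / -4 -5 0]. Elementwise product with the kernel and sum: 9·2 + 0·2 + -6·3 + -5·2 + -4·1 + -5·2.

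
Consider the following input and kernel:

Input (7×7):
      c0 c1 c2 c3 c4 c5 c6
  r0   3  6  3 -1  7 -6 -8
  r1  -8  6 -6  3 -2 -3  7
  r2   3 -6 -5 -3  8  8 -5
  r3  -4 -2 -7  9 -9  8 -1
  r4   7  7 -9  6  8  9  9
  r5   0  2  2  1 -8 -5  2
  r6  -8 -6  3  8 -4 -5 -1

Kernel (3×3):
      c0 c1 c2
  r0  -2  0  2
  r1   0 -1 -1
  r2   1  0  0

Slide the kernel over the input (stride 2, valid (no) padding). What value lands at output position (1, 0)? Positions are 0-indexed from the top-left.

The receptive field on the input at this output position is [3 -6 -5 / -4 -2 -7 / 7 7 -9]. Elementwise product with the kernel and sum: 3·-2 + -5·2 + -2·-1 + -7·-1 + 7·1.

0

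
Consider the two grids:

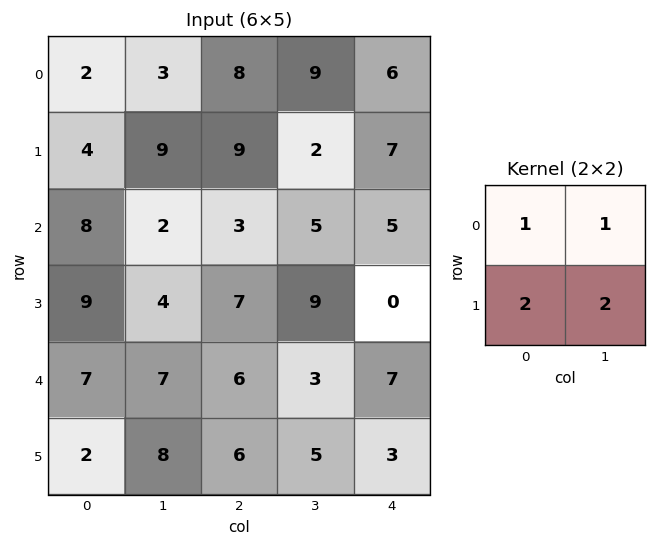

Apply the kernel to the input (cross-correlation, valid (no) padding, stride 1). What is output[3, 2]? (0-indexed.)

The receptive field on the input at this output position is [7 9 / 6 3]. Elementwise product with the kernel and sum: 7·1 + 9·1 + 6·2 + 3·2.

34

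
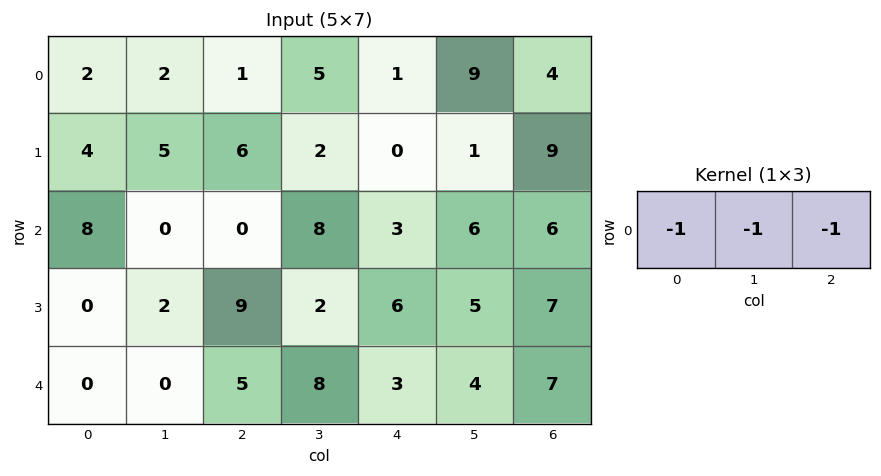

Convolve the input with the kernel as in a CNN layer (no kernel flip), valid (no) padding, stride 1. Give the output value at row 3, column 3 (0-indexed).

-13

The receptive field on the input at this output position is [2 6 5]. Elementwise product with the kernel and sum: 2·-1 + 6·-1 + 5·-1.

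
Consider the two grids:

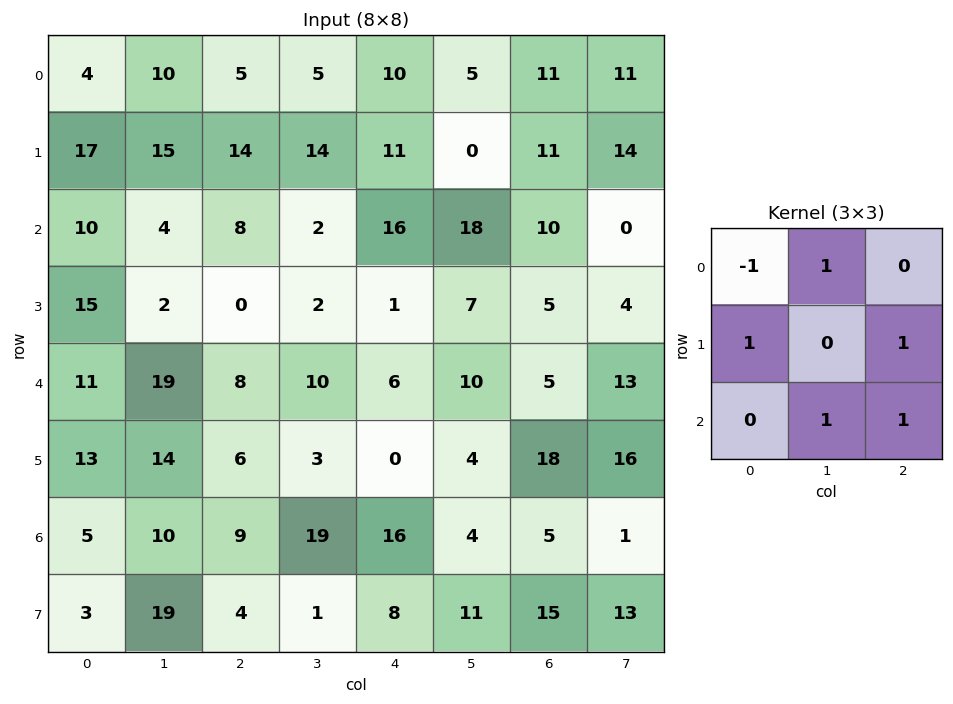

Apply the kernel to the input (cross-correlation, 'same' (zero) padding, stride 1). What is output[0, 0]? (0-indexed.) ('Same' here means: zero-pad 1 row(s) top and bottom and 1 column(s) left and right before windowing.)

The receptive field on the zero-padded input at this output position is [0 0 0 / 0 4 10 / 0 17 15]. Elementwise product with the kernel and sum: 0·-1 + 0·1 + 0·1 + 10·1 + 17·1 + 15·1.

42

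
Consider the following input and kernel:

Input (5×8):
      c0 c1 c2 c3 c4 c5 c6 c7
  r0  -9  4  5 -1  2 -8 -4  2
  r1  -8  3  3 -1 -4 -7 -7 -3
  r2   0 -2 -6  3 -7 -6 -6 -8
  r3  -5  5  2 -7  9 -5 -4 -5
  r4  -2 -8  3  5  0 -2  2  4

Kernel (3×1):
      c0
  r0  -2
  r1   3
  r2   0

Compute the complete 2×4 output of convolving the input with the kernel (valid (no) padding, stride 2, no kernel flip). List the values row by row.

Output[0,0]: The receptive field on the input at this output position is [-9 / -8 / 0]. Elementwise product with the kernel and sum: -9·-2 + -8·3.
Output[0,1]: The receptive field on the input at this output position is [5 / 3 / -6]. Elementwise product with the kernel and sum: 5·-2 + 3·3.

-6 -1 -16 -13
-15 18 41 0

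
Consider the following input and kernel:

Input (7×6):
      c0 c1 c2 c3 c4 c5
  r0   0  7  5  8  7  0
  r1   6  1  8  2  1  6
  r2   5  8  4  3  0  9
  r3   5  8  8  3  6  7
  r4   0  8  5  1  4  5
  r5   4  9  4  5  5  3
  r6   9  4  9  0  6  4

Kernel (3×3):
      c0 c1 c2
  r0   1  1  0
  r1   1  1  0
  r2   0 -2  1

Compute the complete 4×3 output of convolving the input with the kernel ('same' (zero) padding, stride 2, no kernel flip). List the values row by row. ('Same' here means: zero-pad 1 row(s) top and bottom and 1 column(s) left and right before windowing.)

-11 -2 19
9 8 1
6 26 7
13 26 16

Output[0,0]: The receptive field on the zero-padded input at this output position is [0 0 0 / 0 0 7 / 0 6 1]. Elementwise product with the kernel and sum: 0·1 + 0·1 + 0·1 + 0·1 + 6·-2 + 1·1.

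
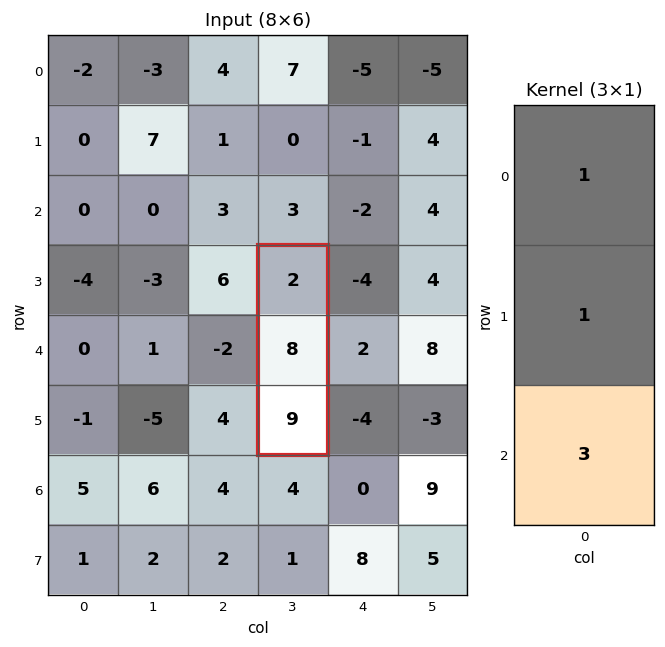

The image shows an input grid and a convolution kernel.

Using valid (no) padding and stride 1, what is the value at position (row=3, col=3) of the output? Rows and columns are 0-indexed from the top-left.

37

The receptive field on the input at this output position is [2 / 8 / 9]. Elementwise product with the kernel and sum: 2·1 + 8·1 + 9·3.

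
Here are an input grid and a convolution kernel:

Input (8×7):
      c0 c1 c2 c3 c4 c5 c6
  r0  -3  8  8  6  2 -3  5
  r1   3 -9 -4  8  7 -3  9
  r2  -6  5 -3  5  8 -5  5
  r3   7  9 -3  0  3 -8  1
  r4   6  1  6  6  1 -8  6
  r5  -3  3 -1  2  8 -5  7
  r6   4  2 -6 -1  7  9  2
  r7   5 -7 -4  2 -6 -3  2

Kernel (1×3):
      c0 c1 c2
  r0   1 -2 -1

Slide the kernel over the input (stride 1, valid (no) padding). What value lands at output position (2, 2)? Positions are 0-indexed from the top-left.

The receptive field on the input at this output position is [-3 5 8]. Elementwise product with the kernel and sum: -3·1 + 5·-2 + 8·-1.

-21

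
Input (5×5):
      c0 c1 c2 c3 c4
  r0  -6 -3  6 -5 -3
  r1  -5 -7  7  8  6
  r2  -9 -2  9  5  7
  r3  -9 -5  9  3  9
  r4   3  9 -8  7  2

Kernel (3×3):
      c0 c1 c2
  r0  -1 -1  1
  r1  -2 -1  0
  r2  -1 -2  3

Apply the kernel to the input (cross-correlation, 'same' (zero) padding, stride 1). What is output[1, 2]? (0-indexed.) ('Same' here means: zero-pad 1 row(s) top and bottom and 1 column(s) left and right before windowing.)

-2

The receptive field on the zero-padded input at this output position is [-3 6 -5 / -7 7 8 / -2 9 5]. Elementwise product with the kernel and sum: -3·-1 + 6·-1 + -5·1 + -7·-2 + 7·-1 + -2·-1 + 9·-2 + 5·3.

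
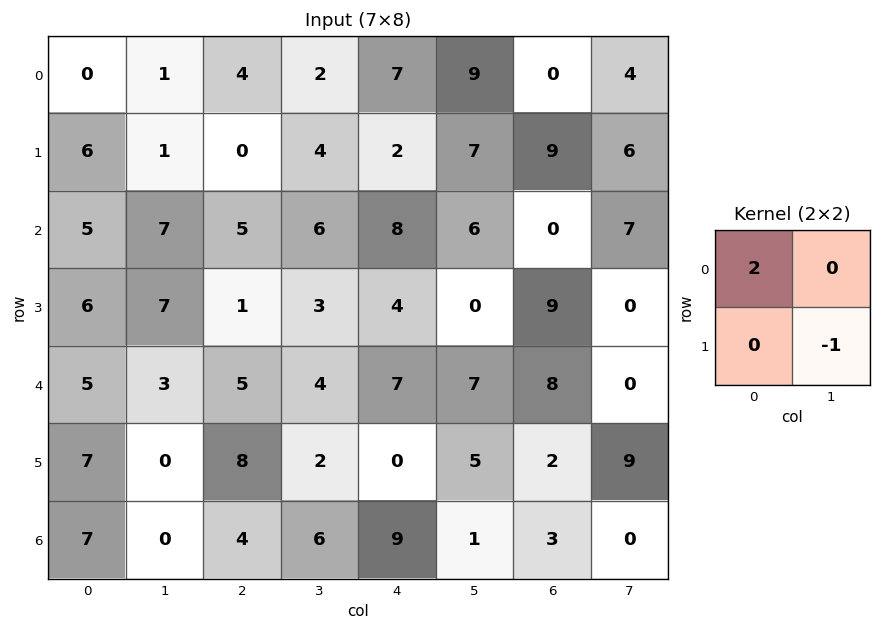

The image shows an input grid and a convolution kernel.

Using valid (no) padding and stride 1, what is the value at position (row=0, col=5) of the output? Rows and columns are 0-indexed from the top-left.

The receptive field on the input at this output position is [9 0 / 7 9]. Elementwise product with the kernel and sum: 9·2 + 9·-1.

9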